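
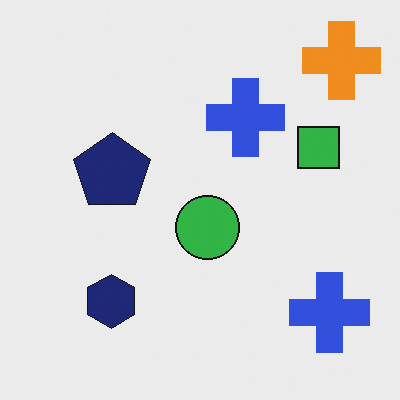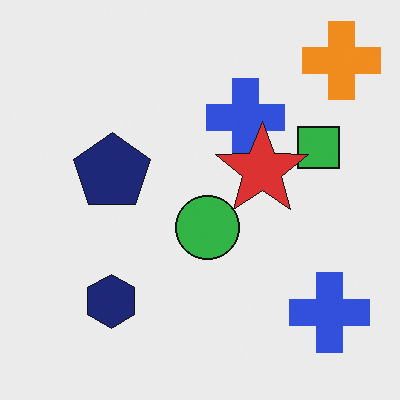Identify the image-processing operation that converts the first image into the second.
The image was overlaid with an additional red star.

A red star appears in the second image that is absent from the first.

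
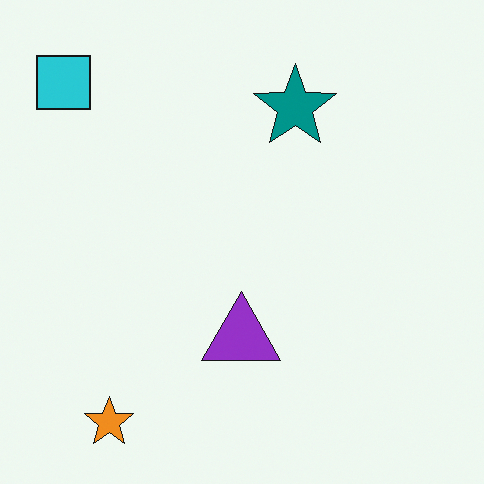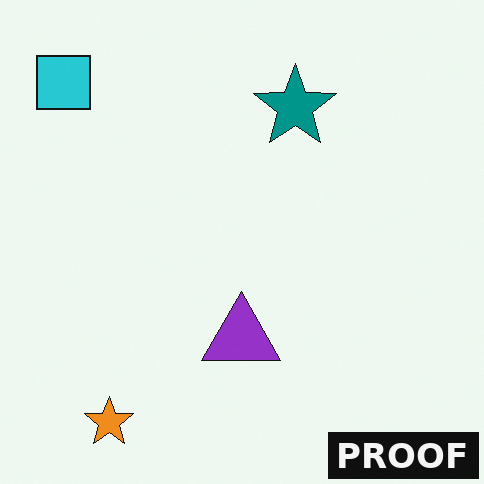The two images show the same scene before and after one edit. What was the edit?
Watermarked with the text "PROOF" in the lower-right corner.

A dark label reading "PROOF" appears in the lower-right corner.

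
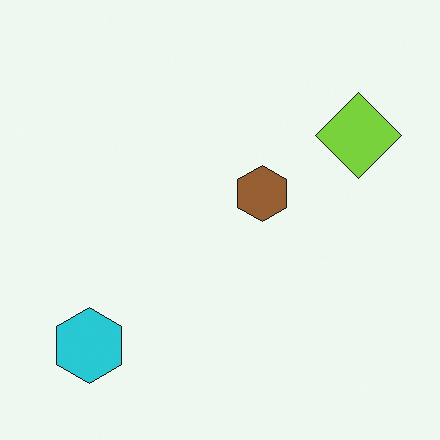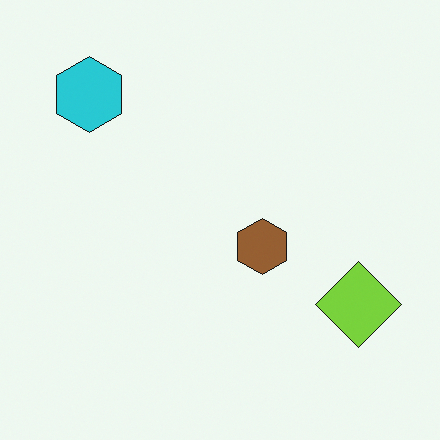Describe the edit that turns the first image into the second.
The image was flipped vertically (top ↔ bottom).

The cyan hexagon is in the bottom-left of the first image and the top-left of the second — shapes on opposite sides of the horizontal midline have swapped in a mirror flip.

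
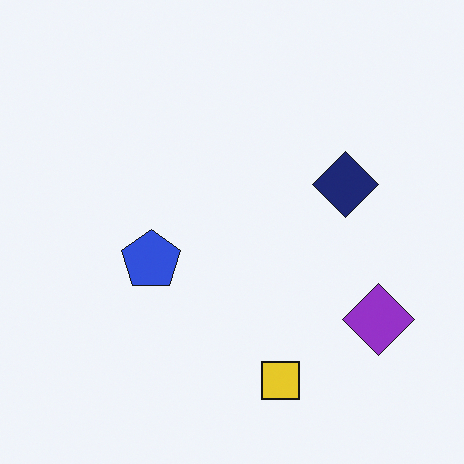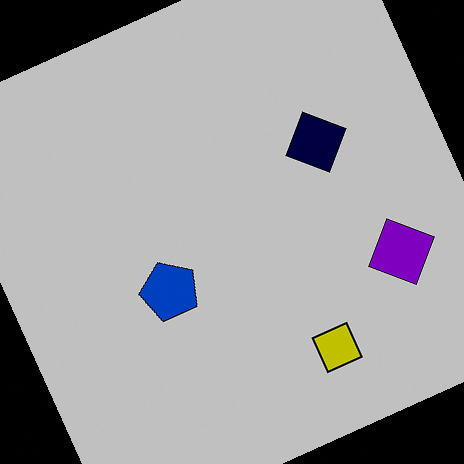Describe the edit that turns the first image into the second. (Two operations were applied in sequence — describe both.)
It was aggressively posterized, then rotated counter-clockwise by a clearly visible amount.

Each flat color has snapped to a coarser quantized level — most visibly, the near-white background has dropped to a flat grey. Every shape is tilted by the same angle and the image corners show triangular fill wedges — a whole-image rotation by a non-right angle.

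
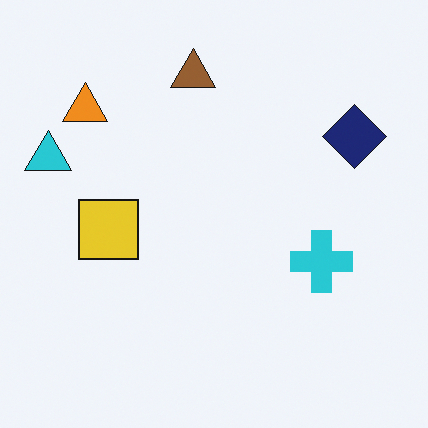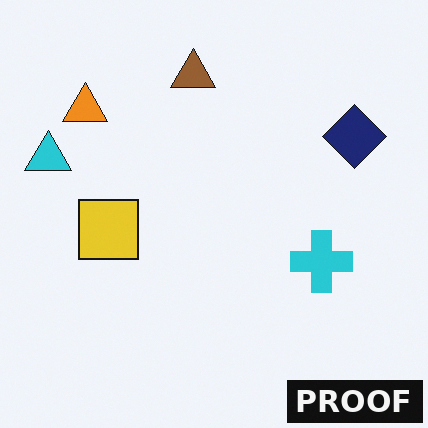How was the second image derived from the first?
This is the original image watermarked with the text "PROOF" in the lower-right corner.

A dark label reading "PROOF" appears in the lower-right corner.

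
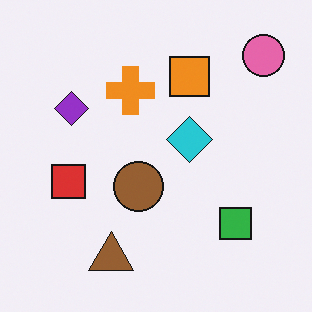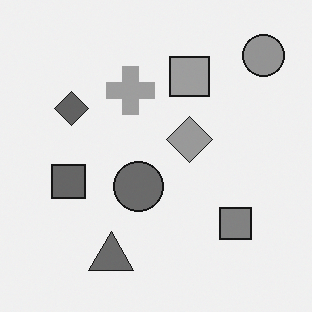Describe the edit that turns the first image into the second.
The image was converted to grayscale.

All color is removed — every shape is now a shade of grey.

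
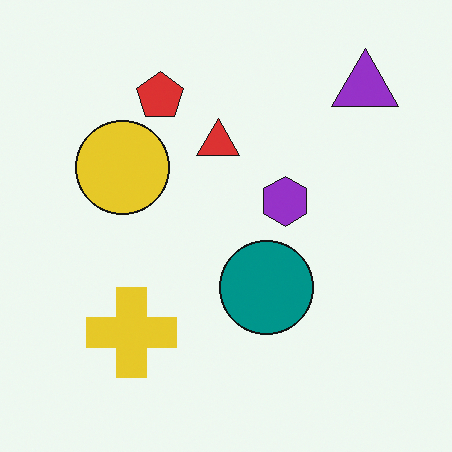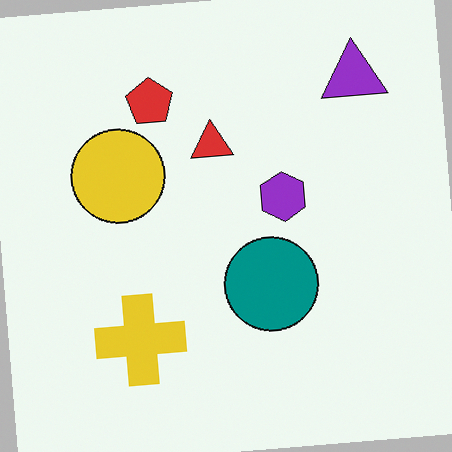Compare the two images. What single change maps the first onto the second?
It was rotated counter-clockwise by a small amount.

Every shape is tilted by the same angle and the image corners show triangular fill wedges — a whole-image rotation by a non-right angle.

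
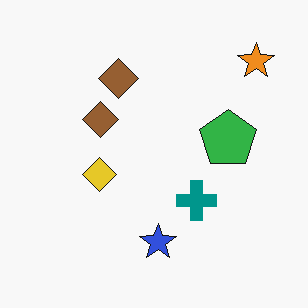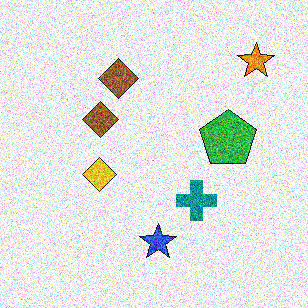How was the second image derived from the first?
It was degraded with heavy additive noise.

Random speckle covers the whole image, including the flat background.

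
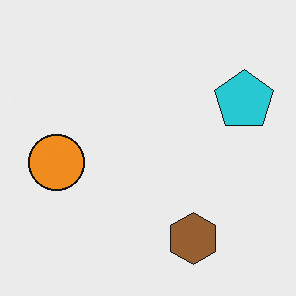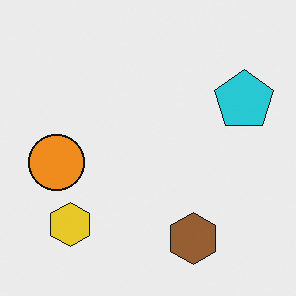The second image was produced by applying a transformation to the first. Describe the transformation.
It was overlaid with an additional yellow hexagon.

A yellow hexagon appears in the second image that is absent from the first.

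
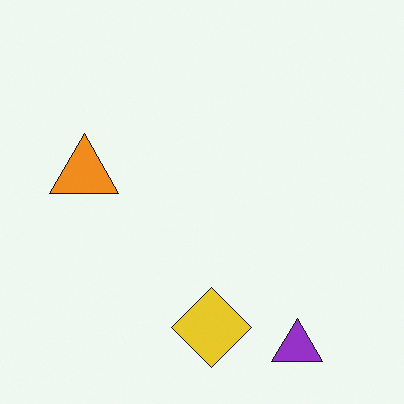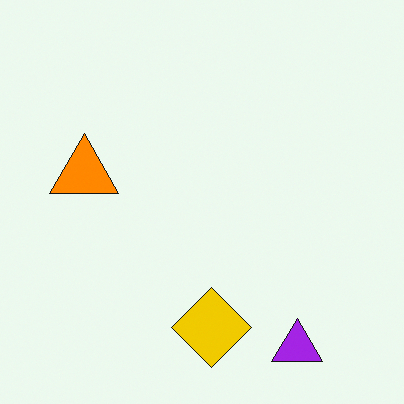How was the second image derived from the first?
The second image is the first slightly oversaturated.

All colors are more vivid — a global saturation change.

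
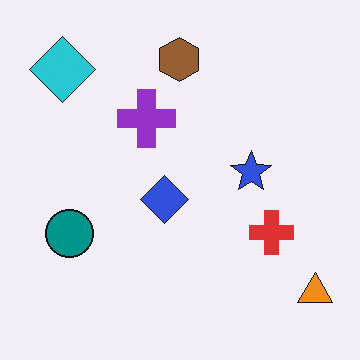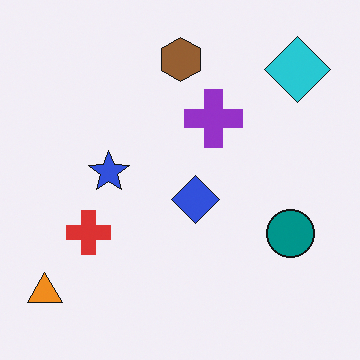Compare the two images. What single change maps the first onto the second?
The image was flipped horizontally (left ↔ right).

The orange triangle is in the bottom-right of the first image and the bottom-left of the second — shapes on opposite sides of the vertical midline have swapped in a mirror flip.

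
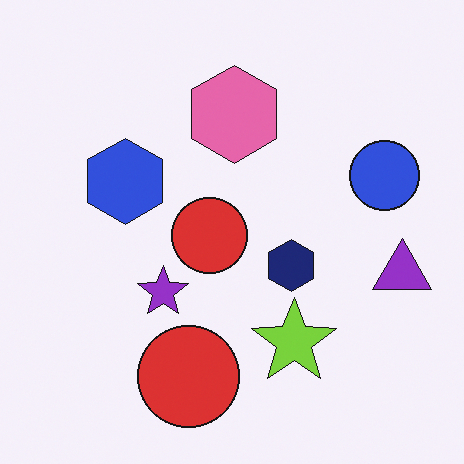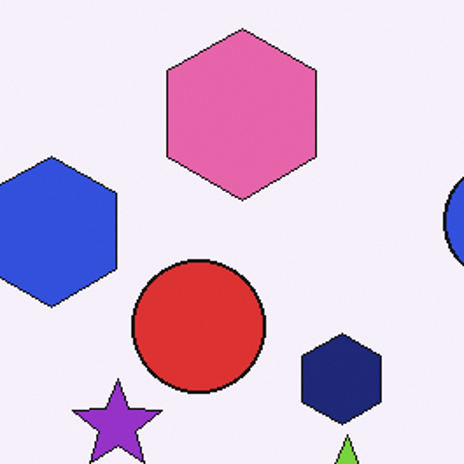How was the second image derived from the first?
It was cropped tightly and scaled back up.

The visible shapes are larger and the field of view is narrower; shapes near the original edges may be partly or wholly outside the frame — a crop-and-rescale.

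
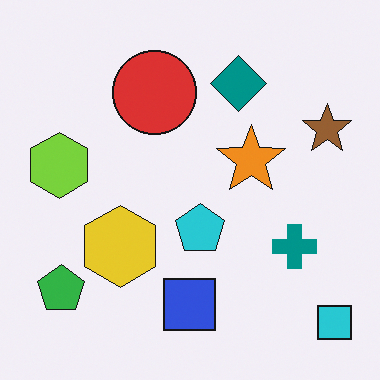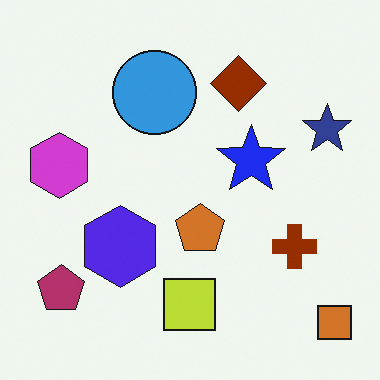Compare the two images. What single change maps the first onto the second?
The transformation is: hue-shifted by a large amount.

Every shape's color has rotated by the same amount around the hue wheel — a uniform hue shift.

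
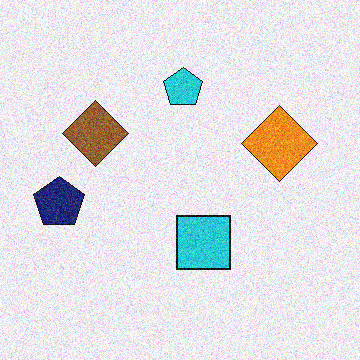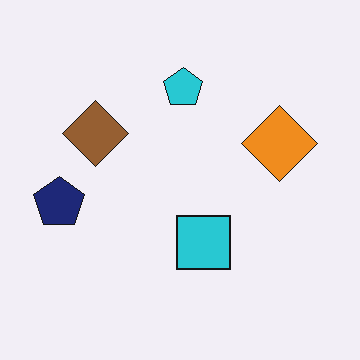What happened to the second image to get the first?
Degraded with moderate additive noise.

Random speckle covers the whole image, including the flat background.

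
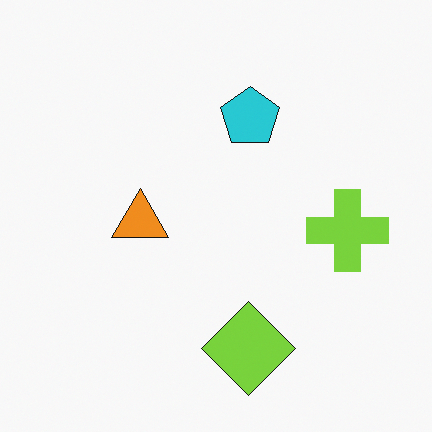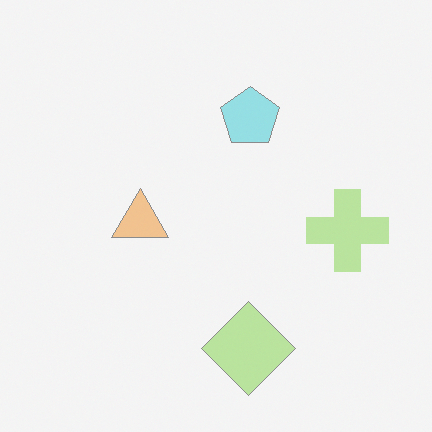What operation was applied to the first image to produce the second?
The second image is the first given much lower contrast.

Tones are pushed toward mid-grey across the whole image — a global contrast change.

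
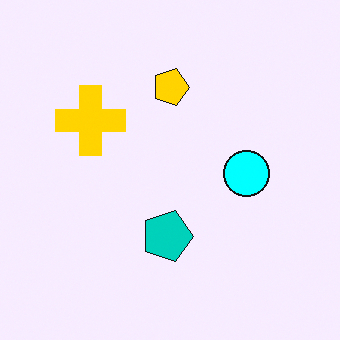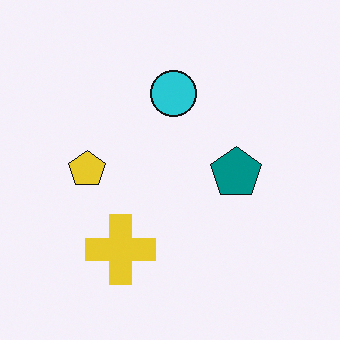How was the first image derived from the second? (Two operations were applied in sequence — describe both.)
The image was heavily oversaturated, then rotated 90° clockwise.

All colors are more vivid — a global saturation change. The yellow cross sits in the bottom of the second image and the left of the first — consistent with a whole-image 90° clockwise rotation.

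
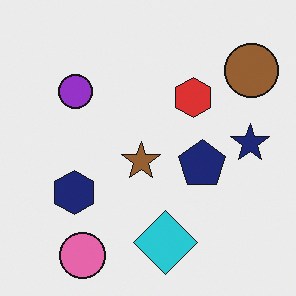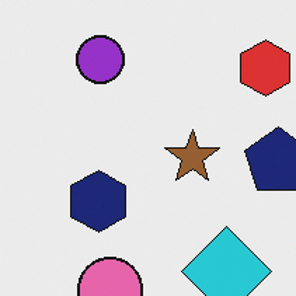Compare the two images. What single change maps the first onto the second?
The second image is the first cropped to a modestly smaller region and rescaled.

The visible shapes are larger and the field of view is narrower; shapes near the original edges may be partly or wholly outside the frame — a crop-and-rescale.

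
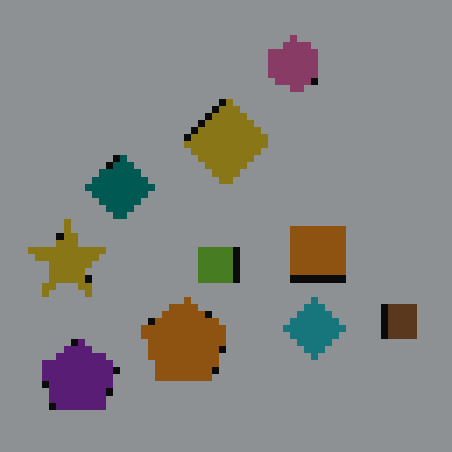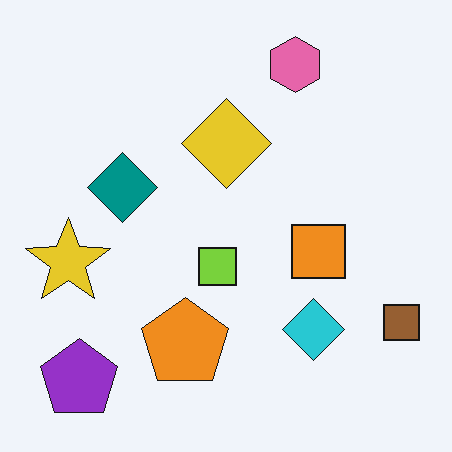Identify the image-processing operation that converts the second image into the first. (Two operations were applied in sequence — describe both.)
It was substantially darkened, then moderately pixelated.

Every pixel — background and shapes alike — is uniformly darkened. Shapes are reduced to large square blocks; fine edges and outlines are lost — a downscale-then-upscale (mosaic) effect.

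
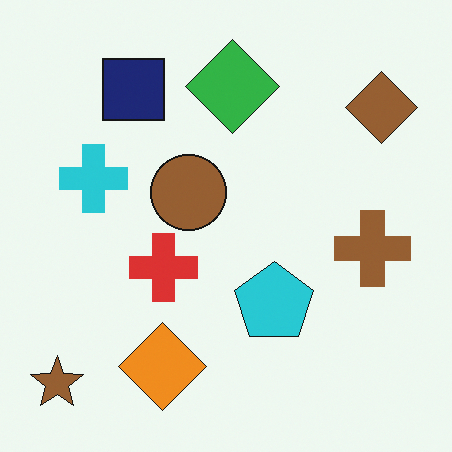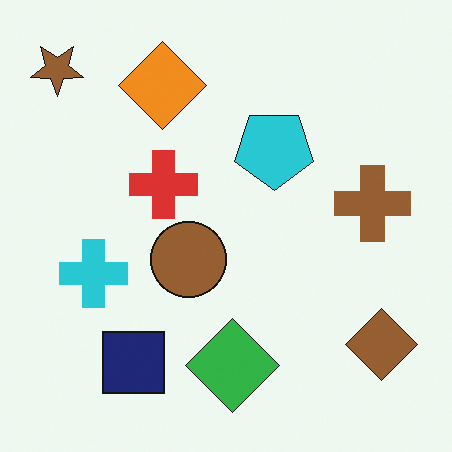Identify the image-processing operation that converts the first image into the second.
The transformation is: flipped vertically (top ↔ bottom).

The brown star is in the bottom-left of the first image and the top-left of the second — shapes on opposite sides of the horizontal midline have swapped in a mirror flip.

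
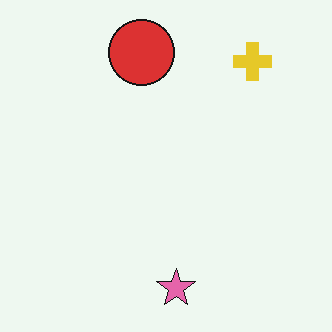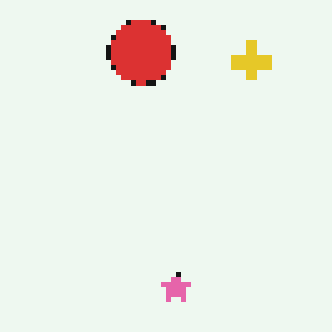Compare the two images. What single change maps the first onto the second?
The image was mildly pixelated.

Shapes are reduced to large square blocks; fine edges and outlines are lost — a downscale-then-upscale (mosaic) effect.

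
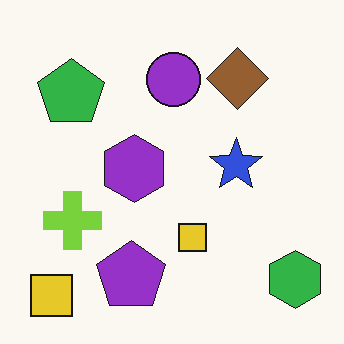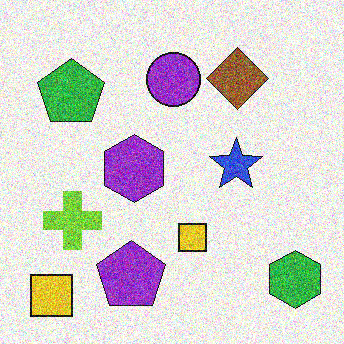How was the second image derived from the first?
This is the original image degraded with strong gaussian noise.

Random speckle covers the whole image, including the flat background.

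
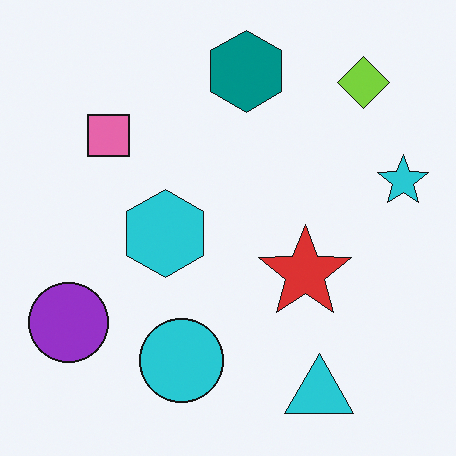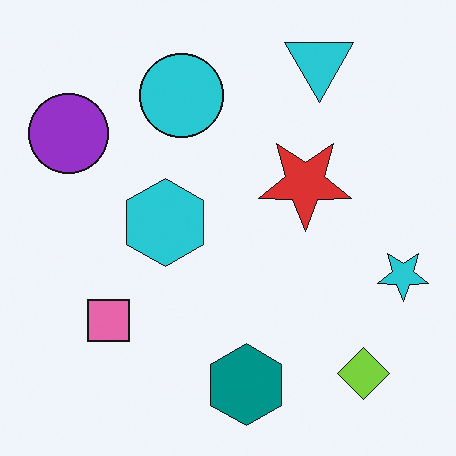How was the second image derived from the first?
Flipped vertically (top ↔ bottom).

The cyan triangle is in the bottom-right of the first image and the top-right of the second — shapes on opposite sides of the horizontal midline have swapped in a mirror flip.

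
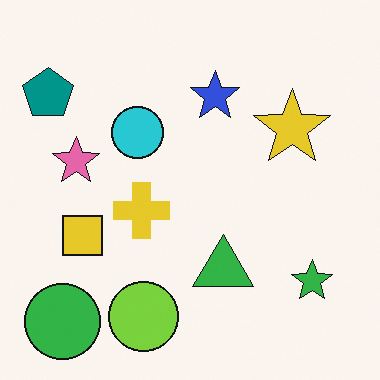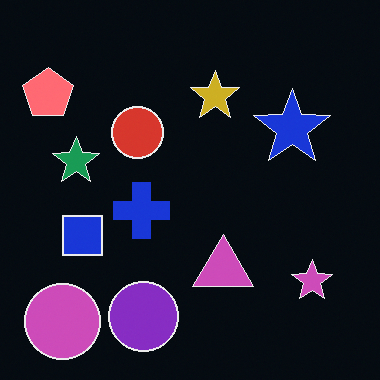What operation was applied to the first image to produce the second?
This is the original image color-inverted (negative).

The light background has become dark and every shape's color is its complement — a photographic negative.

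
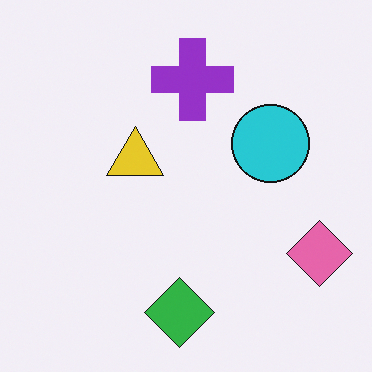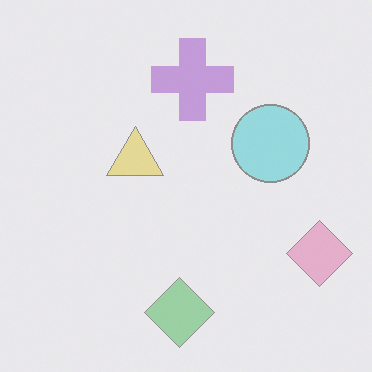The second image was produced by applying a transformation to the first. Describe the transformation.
The image was washed out (contrast reduced).

Tones are pushed toward mid-grey across the whole image — a global contrast change.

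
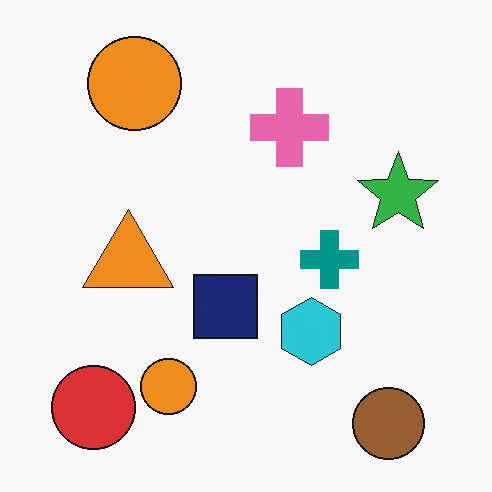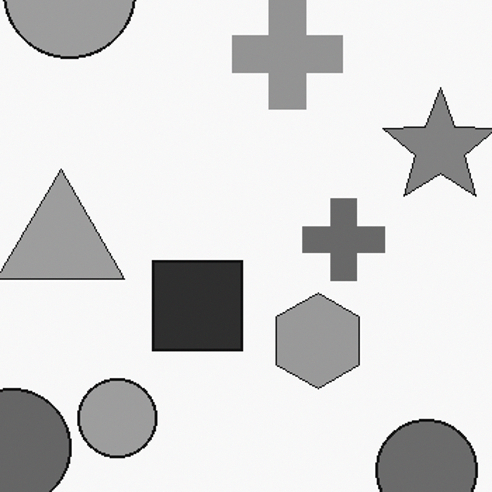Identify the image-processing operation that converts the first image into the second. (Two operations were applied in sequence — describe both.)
This is the original image cropped to a modestly smaller region and rescaled, then converted to grayscale.

The visible shapes are larger and the field of view is narrower; shapes near the original edges may be partly or wholly outside the frame — a crop-and-rescale. All color is removed — every shape is now a shade of grey.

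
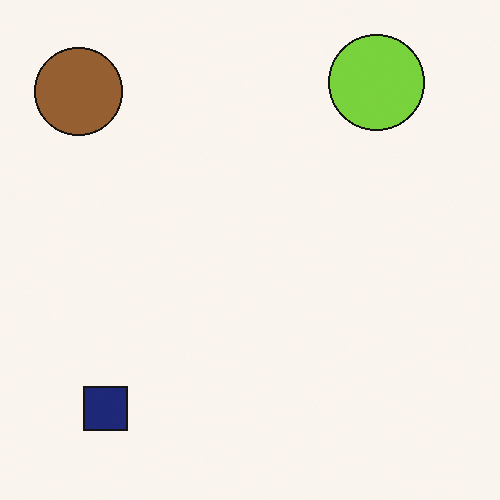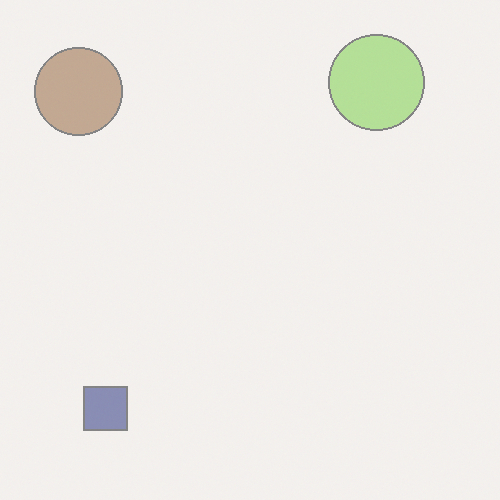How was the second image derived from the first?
Given much lower contrast.

Tones are pushed toward mid-grey across the whole image — a global contrast change.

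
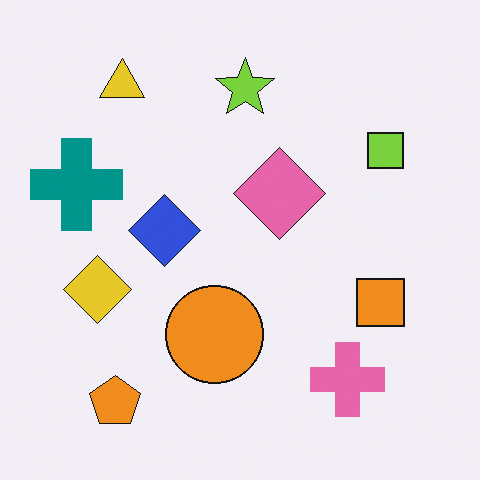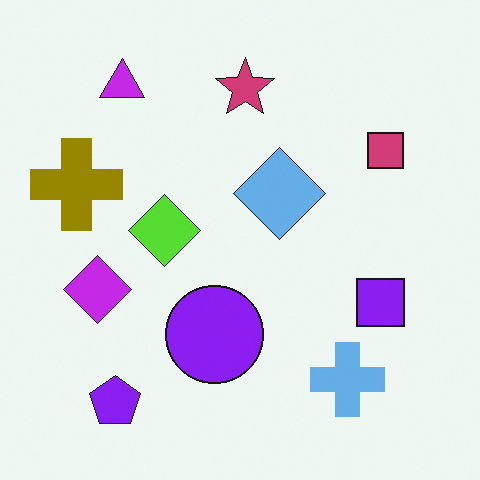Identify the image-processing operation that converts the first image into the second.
It was hue-shifted by a large amount.

Every shape's color has rotated by the same amount around the hue wheel — a uniform hue shift.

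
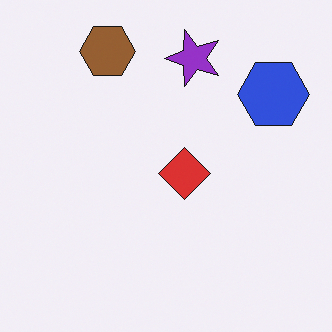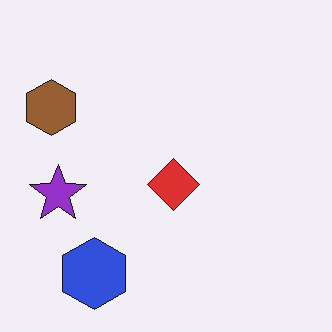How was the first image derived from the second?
The first image is the second transposed (reflected across the top-left ↔ bottom-right diagonal).

Shapes have swapped their row and column positions — what was in the top-right is now in the bottom-left — a diagonal reflection.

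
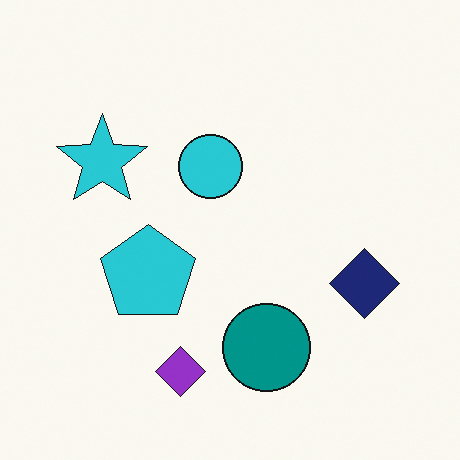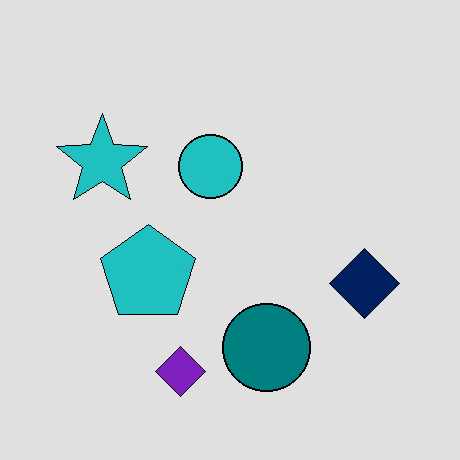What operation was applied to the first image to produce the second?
This is the original image moderately posterized.

Each flat color has snapped to a coarser quantized level — most visibly, the near-white background has dropped to a flat grey.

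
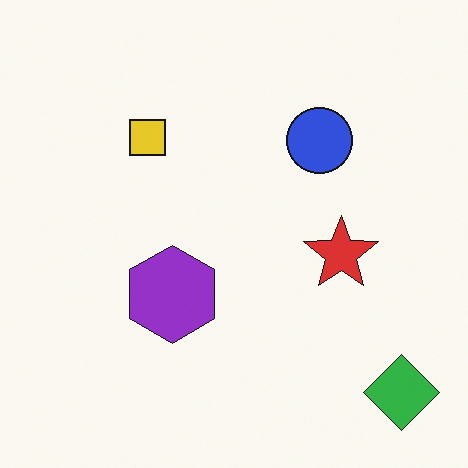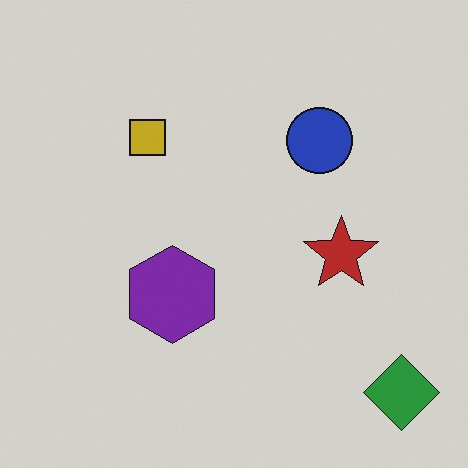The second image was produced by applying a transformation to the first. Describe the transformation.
The transformation is: slightly darkened.

Every pixel — background and shapes alike — is uniformly darkened.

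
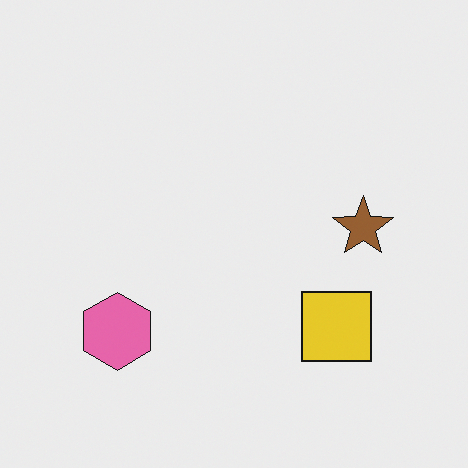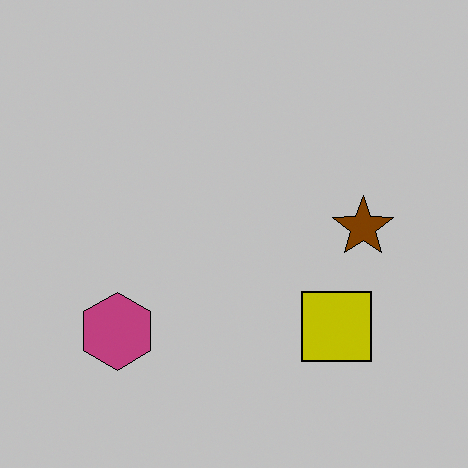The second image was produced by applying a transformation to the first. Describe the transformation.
It was heavily posterized to just a handful of flat colors.

Each flat color has snapped to a coarser quantized level — most visibly, the near-white background has dropped to a flat grey.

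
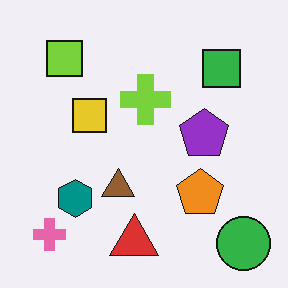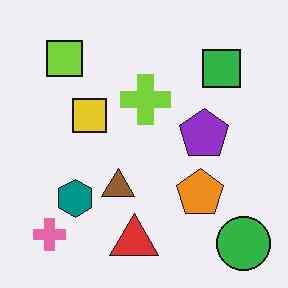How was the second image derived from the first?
The transformation is: JPEG-compressed with visible artifacts.

Blocky 8×8 compression artifacts appear around shape edges and the flat background shows ringing — characteristic JPEG degradation.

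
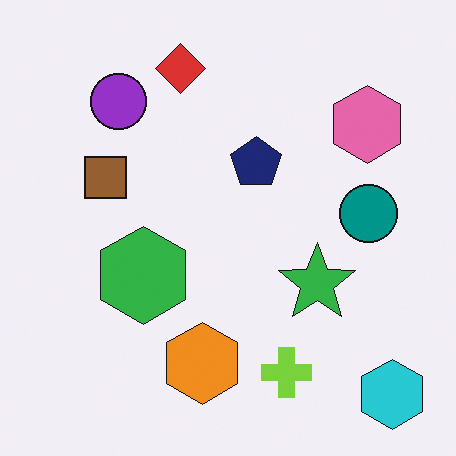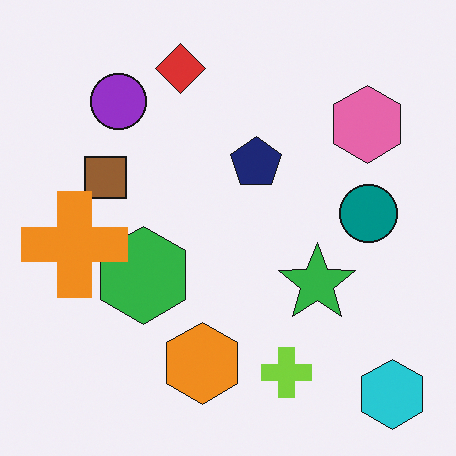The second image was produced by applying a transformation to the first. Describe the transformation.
It was overlaid with an additional orange cross.

An orange cross appears in the second image that is absent from the first.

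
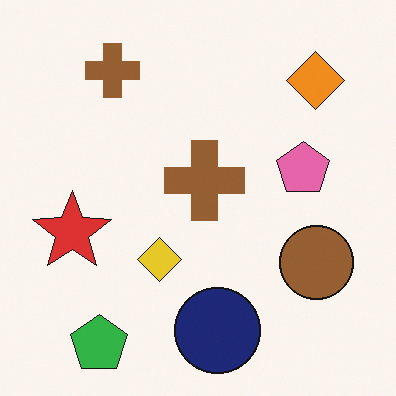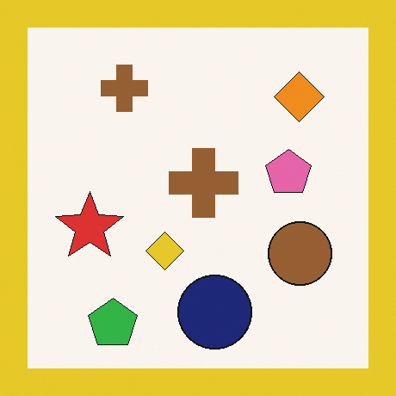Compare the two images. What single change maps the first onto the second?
Framed with a yellow border.

A solid yellow frame runs around the edge of the second image, with the content slightly shrunk inside it.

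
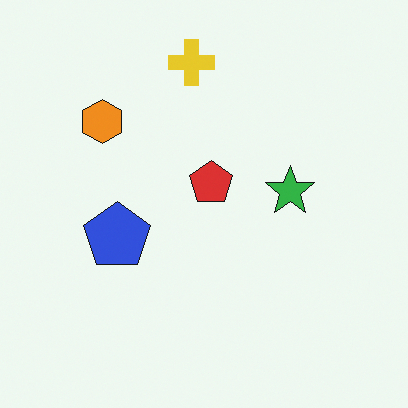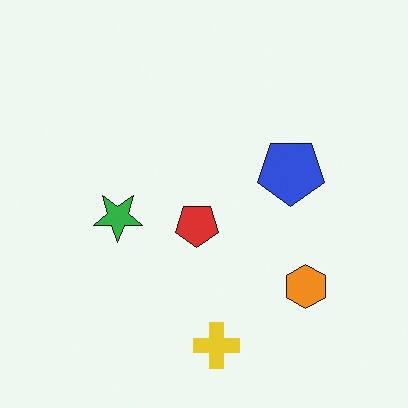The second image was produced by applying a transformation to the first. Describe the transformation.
It was rotated 180°.

The yellow cross sits in the top of the first image and the bottom of the second — consistent with a whole-image 180° rotation.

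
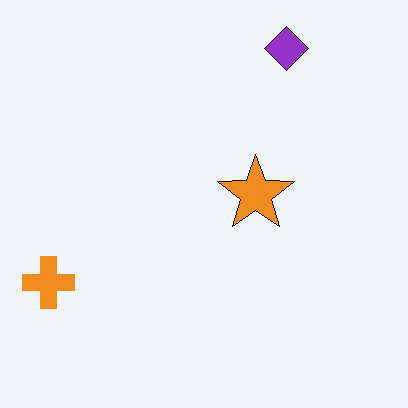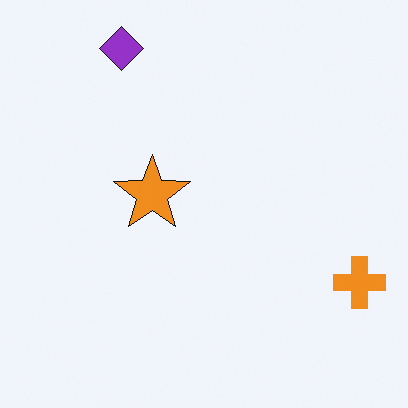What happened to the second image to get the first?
It was flipped horizontally (left ↔ right).

The orange cross is in the bottom-right of the second image and the bottom-left of the first — shapes on opposite sides of the vertical midline have swapped in a mirror flip.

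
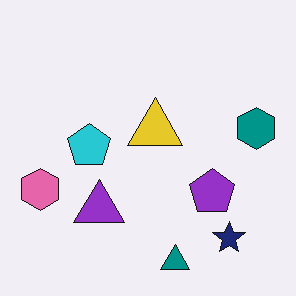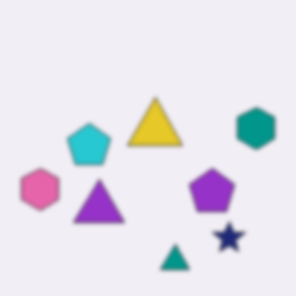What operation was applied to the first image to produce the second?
This is the original image slightly softened.

Shape edges and outlines are uniformly softened across the whole image.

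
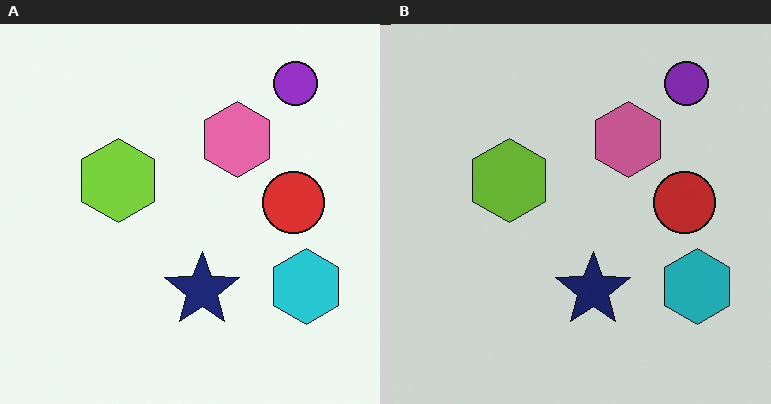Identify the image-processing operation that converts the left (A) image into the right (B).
The image was slightly darkened.

Every pixel — background and shapes alike — is uniformly darkened.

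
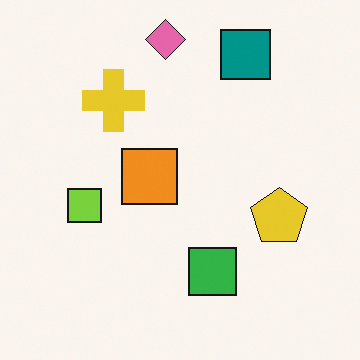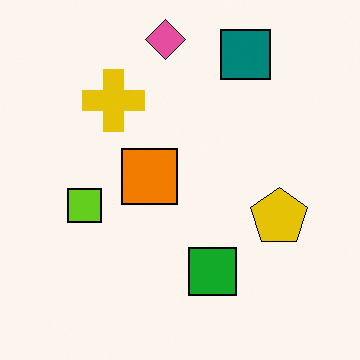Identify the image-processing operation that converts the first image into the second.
The transformation is: given slightly increased contrast.

Tones are pushed away from mid-grey across the whole image — a global contrast change.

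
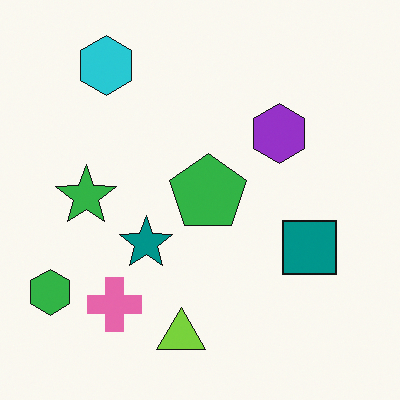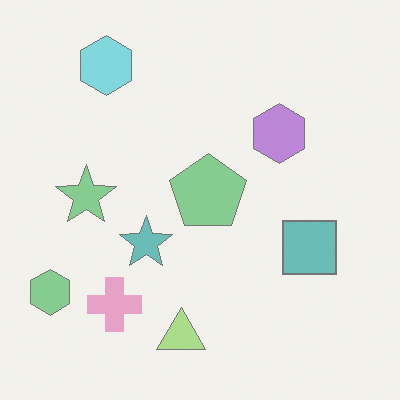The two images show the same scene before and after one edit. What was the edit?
Washed out (contrast reduced).

Tones are pushed toward mid-grey across the whole image — a global contrast change.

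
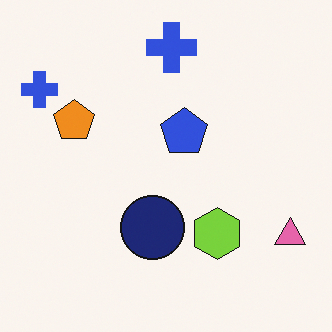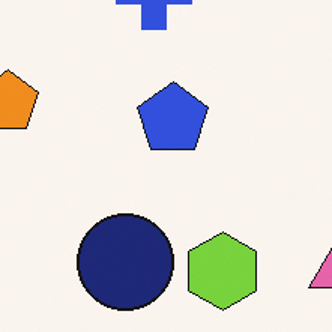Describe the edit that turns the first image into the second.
The transformation is: cropped slightly and scaled back up.

The visible shapes are larger and the field of view is narrower; shapes near the original edges may be partly or wholly outside the frame — a crop-and-rescale.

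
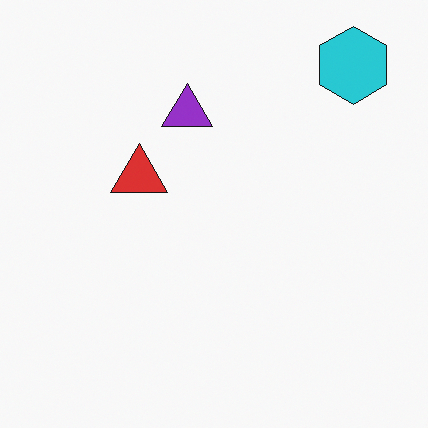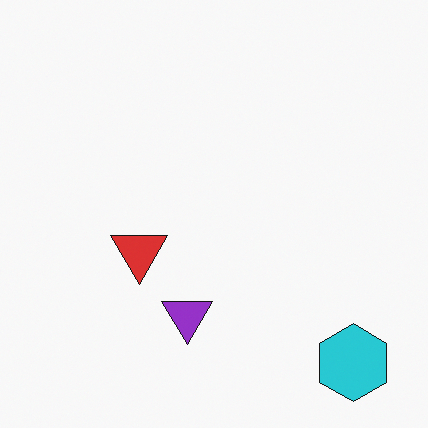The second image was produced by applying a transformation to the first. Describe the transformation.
The transformation is: flipped vertically (top ↔ bottom).

The cyan hexagon is in the top-right of the first image and the bottom-right of the second — shapes on opposite sides of the horizontal midline have swapped in a mirror flip.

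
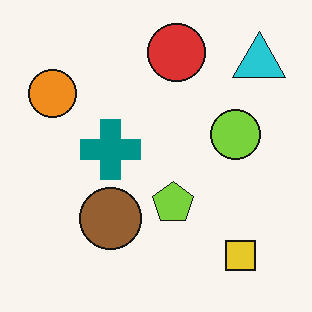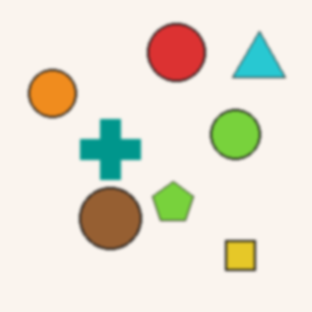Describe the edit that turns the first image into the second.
The second image is the first slightly softened.

Shape edges and outlines are uniformly softened across the whole image.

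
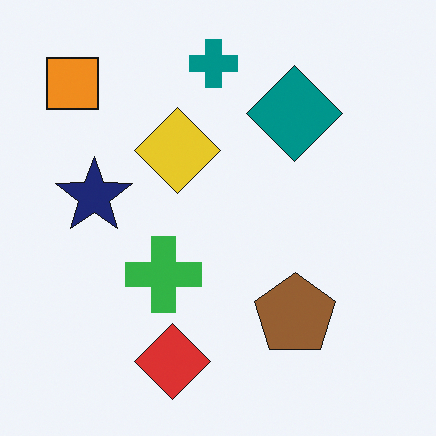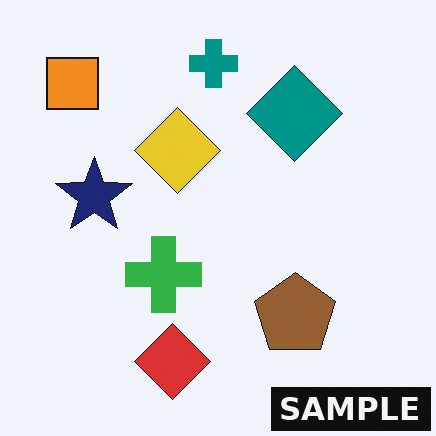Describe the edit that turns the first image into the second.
Watermarked with the text "SAMPLE" in the lower-right corner.

A dark label reading "SAMPLE" appears in the lower-right corner.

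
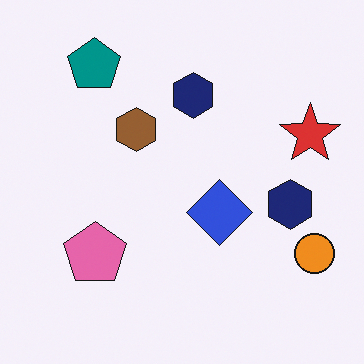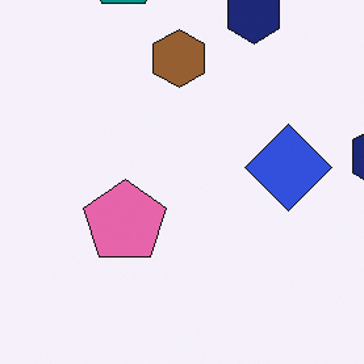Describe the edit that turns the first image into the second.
The second image is the first cropped slightly and scaled back up.

The visible shapes are larger and the field of view is narrower; shapes near the original edges may be partly or wholly outside the frame — a crop-and-rescale.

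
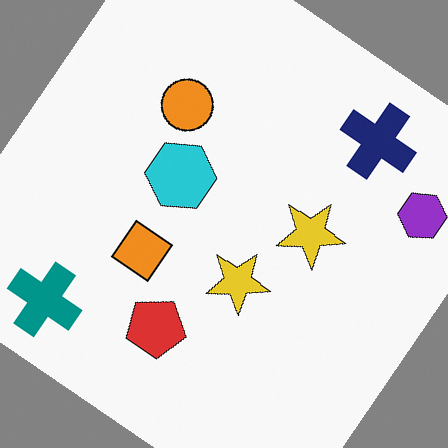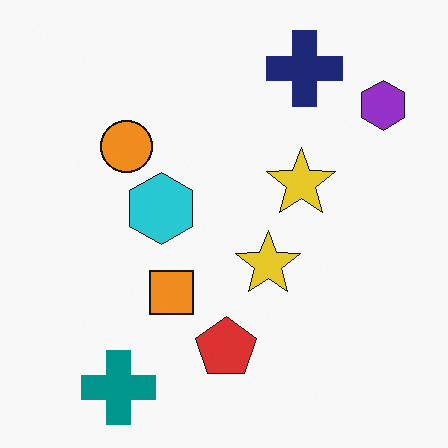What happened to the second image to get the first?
It was rotated clockwise by a large amount — several tens of degrees.

Every shape is tilted by the same angle and the image corners show triangular fill wedges — a whole-image rotation by a non-right angle.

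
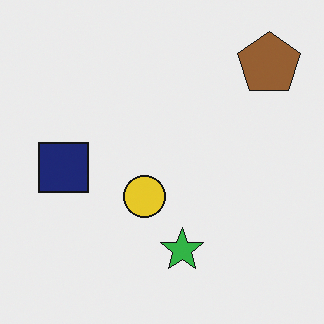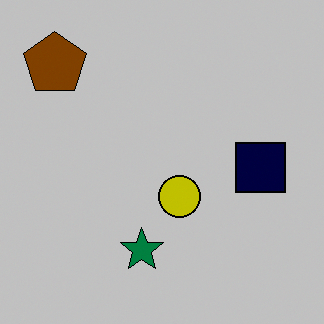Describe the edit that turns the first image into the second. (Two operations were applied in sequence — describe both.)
This is the original image aggressively posterized, then flipped horizontally (left ↔ right).

Each flat color has snapped to a coarser quantized level — most visibly, the near-white background has dropped to a flat grey. The brown pentagon is in the top-right of the first image and the top-left of the second — shapes on opposite sides of the vertical midline have swapped in a mirror flip.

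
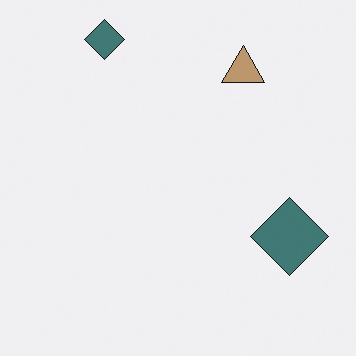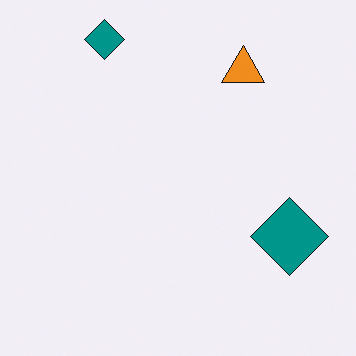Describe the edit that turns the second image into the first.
Heavily desaturated.

All colors are more muted and greyish — a global saturation change.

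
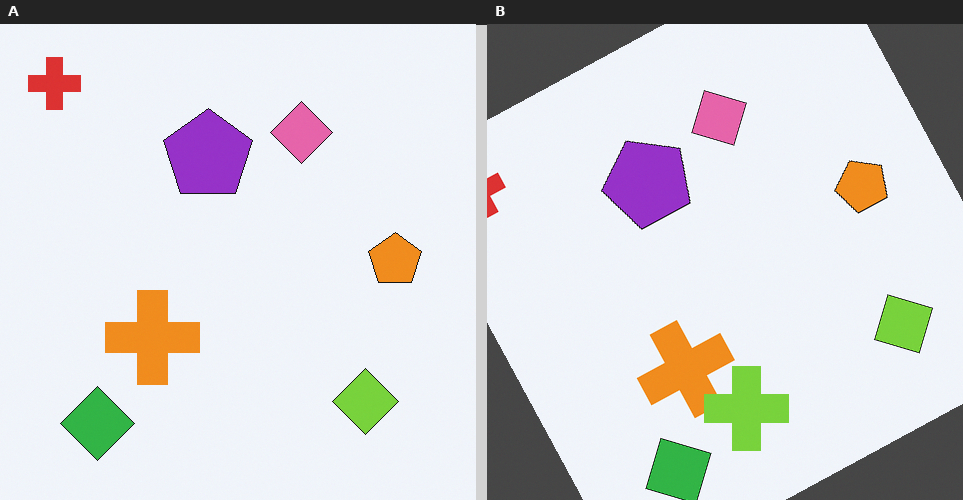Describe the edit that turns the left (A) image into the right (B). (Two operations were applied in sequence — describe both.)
This is the original image rotated counter-clockwise by a moderate amount, then overlaid with an additional lime cross.

Every shape is tilted by the same angle and the image corners show triangular fill wedges — a whole-image rotation by a non-right angle. A lime cross appears in the right (B) image that is absent from the left (A).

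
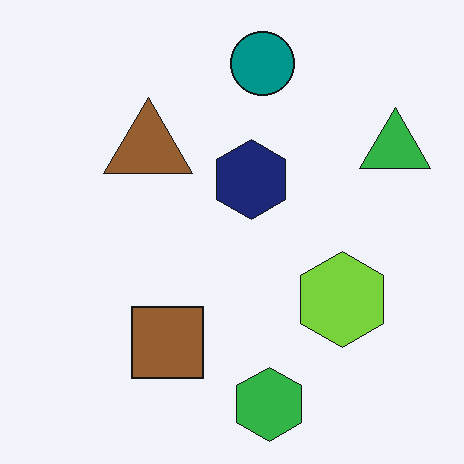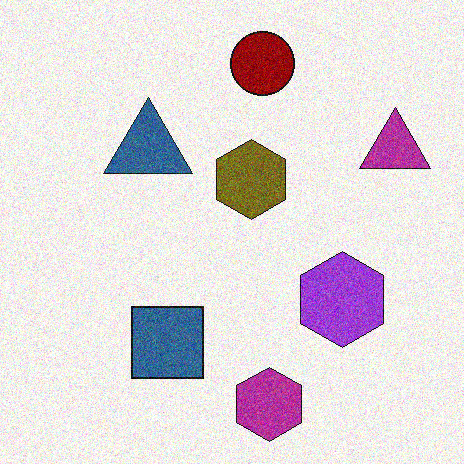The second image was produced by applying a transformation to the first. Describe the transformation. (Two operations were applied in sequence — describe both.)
It was hue-shifted through roughly half the color wheel, then degraded with moderate additive noise.

Every shape's color has rotated by the same amount around the hue wheel — a uniform hue shift. Random speckle covers the whole image, including the flat background.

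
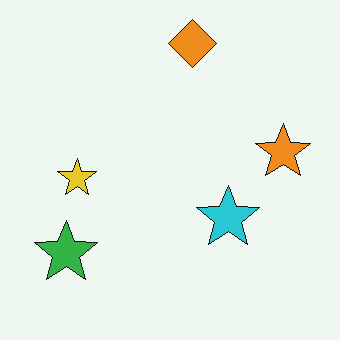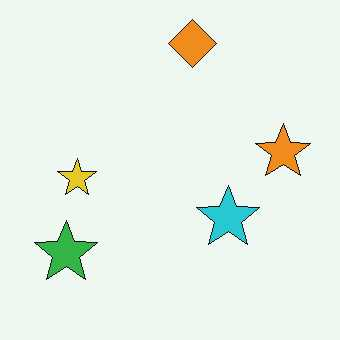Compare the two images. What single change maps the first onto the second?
The second image is the first JPEG-compressed with visible artifacts.

Blocky 8×8 compression artifacts appear around shape edges and the flat background shows ringing — characteristic JPEG degradation.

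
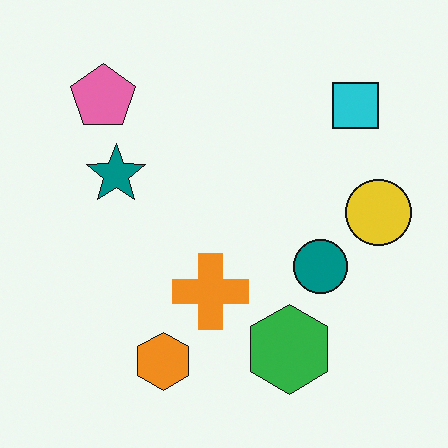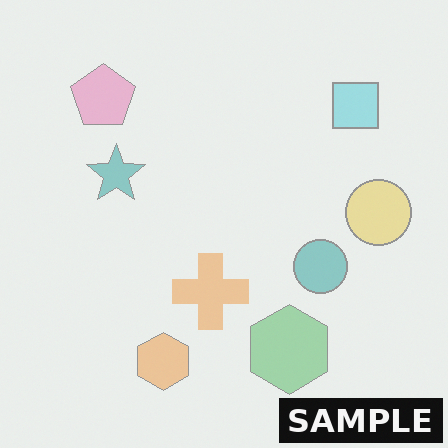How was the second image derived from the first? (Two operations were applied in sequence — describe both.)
It was washed out (contrast reduced), then watermarked with the text "SAMPLE" in the lower-right corner.

Tones are pushed toward mid-grey across the whole image — a global contrast change. A dark label reading "SAMPLE" appears in the lower-right corner.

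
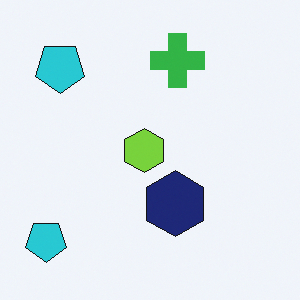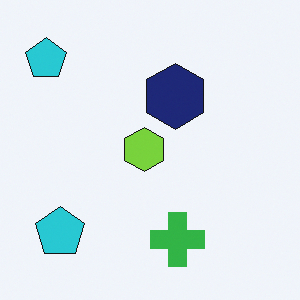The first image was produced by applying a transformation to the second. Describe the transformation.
The image was flipped vertically (top ↔ bottom).

The green cross is in the bottom of the second image and the top of the first — shapes on opposite sides of the horizontal midline have swapped in a mirror flip.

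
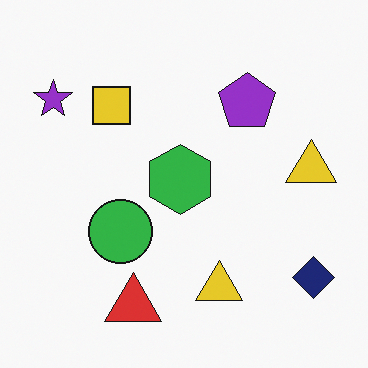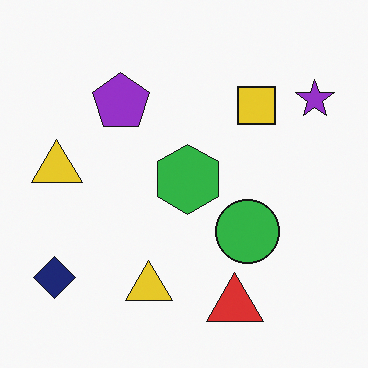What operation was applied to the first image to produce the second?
The image was flipped horizontally (left ↔ right).

The purple star is in the top-left of the first image and the top-right of the second — shapes on opposite sides of the vertical midline have swapped in a mirror flip.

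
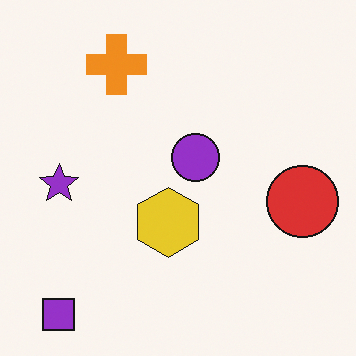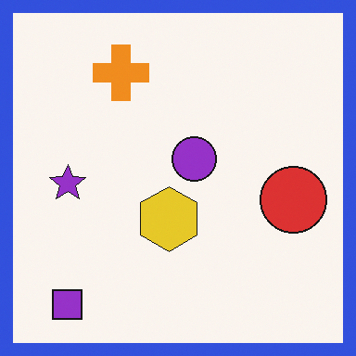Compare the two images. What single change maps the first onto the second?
Framed with a blue border.

A solid blue frame runs around the edge of the second image, with the content slightly shrunk inside it.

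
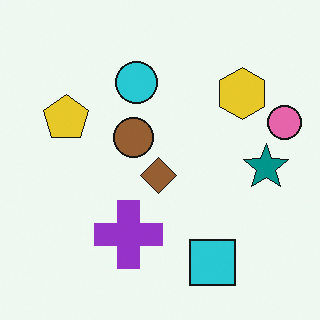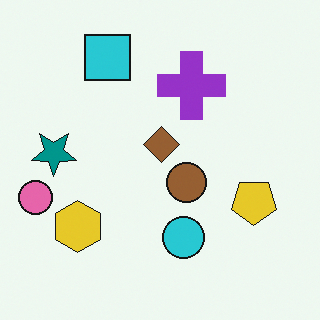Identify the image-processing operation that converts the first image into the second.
It was rotated 180°.

The pink circle sits in the right of the first image and the left of the second — consistent with a whole-image 180° rotation.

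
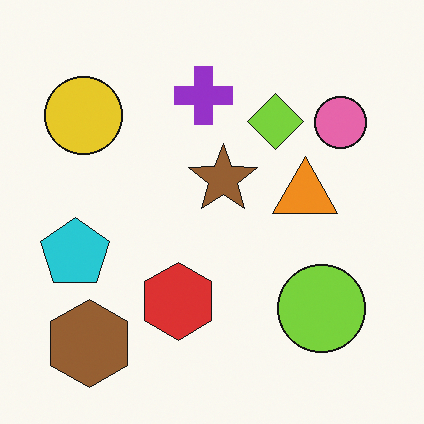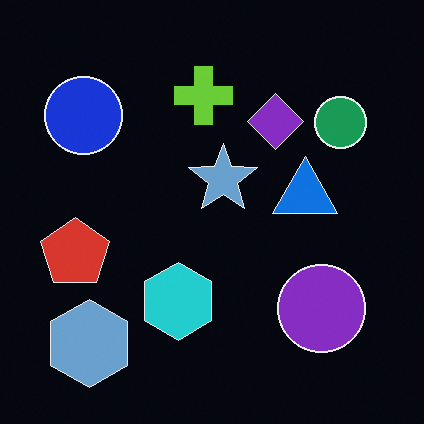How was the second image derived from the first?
This is the original image color-inverted (negative).

The light background has become dark and every shape's color is its complement — a photographic negative.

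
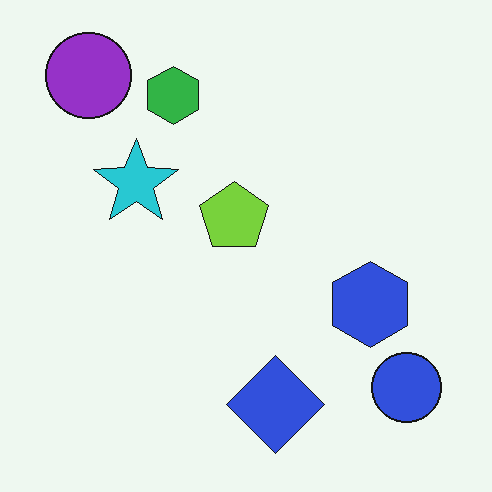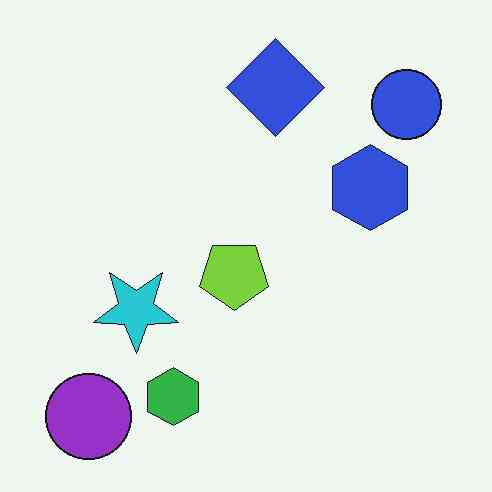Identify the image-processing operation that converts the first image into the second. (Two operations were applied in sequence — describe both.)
The transformation is: flipped vertically (top ↔ bottom), then given moderate JPEG compression.

The purple circle is in the top-left of the first image and the bottom-left of the second — shapes on opposite sides of the horizontal midline have swapped in a mirror flip. Blocky 8×8 compression artifacts appear around shape edges and the flat background shows ringing — characteristic JPEG degradation.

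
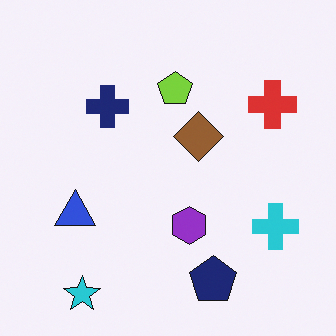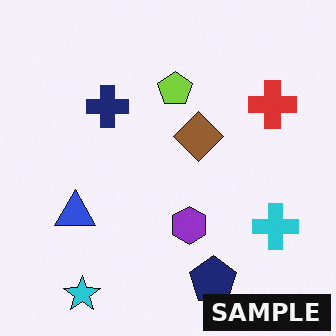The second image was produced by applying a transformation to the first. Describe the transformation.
The transformation is: watermarked with the text "SAMPLE" in the lower-right corner.

A dark label reading "SAMPLE" appears in the lower-right corner.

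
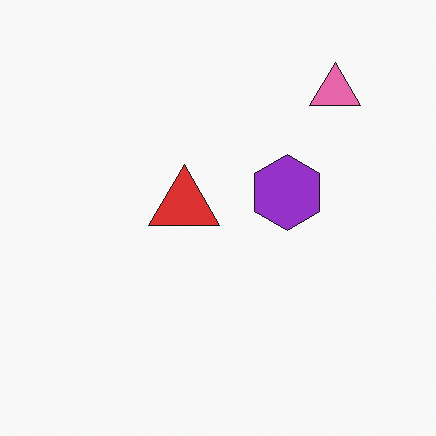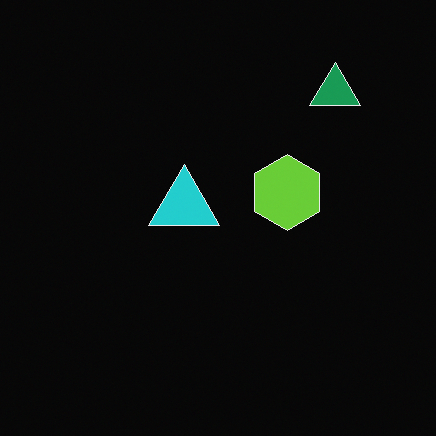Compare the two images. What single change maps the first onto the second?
This is the original image color-inverted (negative).

The light background has become dark and every shape's color is its complement — a photographic negative.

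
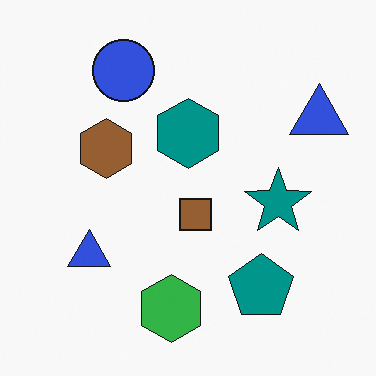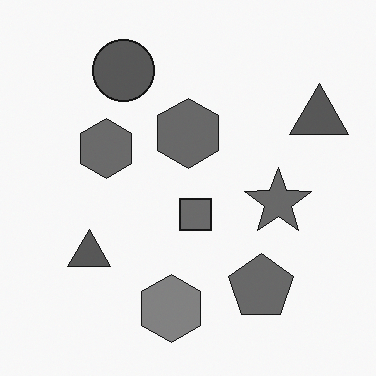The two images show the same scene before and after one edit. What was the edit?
The image was converted to grayscale.

All color is removed — every shape is now a shade of grey.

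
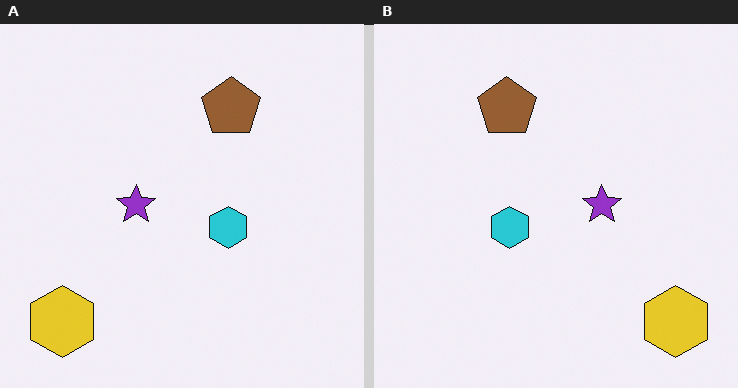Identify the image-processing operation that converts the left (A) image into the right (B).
This is the original image flipped horizontally (left ↔ right).

The yellow hexagon is in the bottom-left of the left (A) image and the bottom-right of the right (B) — shapes on opposite sides of the vertical midline have swapped in a mirror flip.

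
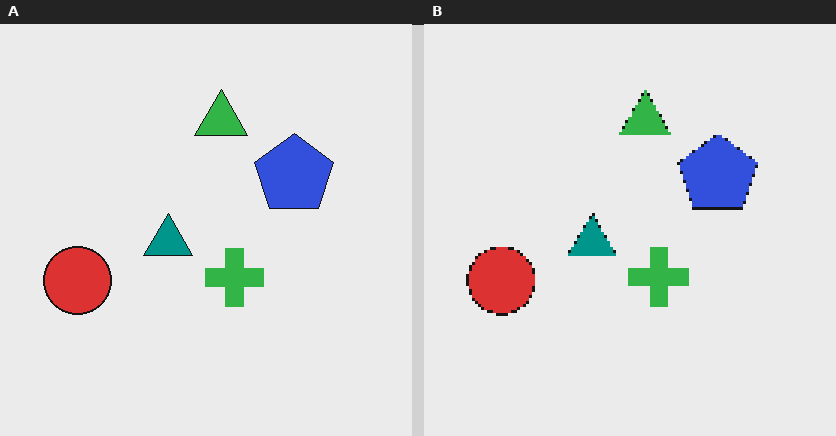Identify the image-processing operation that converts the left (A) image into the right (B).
The right (B) image is the left (A) mildly pixelated.

Shapes are reduced to large square blocks; fine edges and outlines are lost — a downscale-then-upscale (mosaic) effect.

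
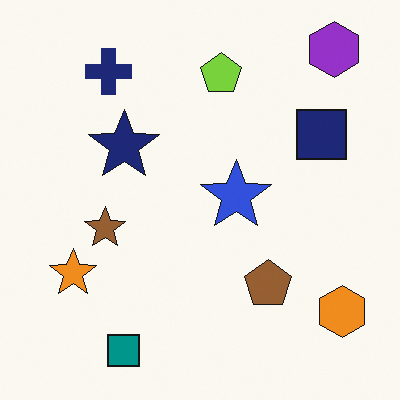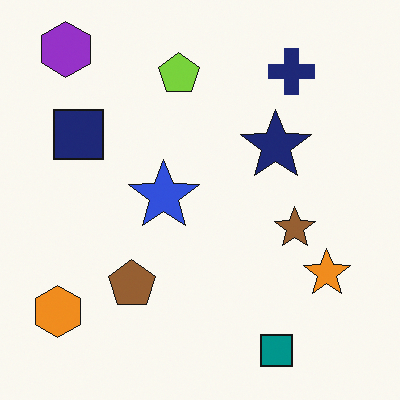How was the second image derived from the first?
Flipped horizontally (left ↔ right).

The orange hexagon is in the bottom-right of the first image and the bottom-left of the second — shapes on opposite sides of the vertical midline have swapped in a mirror flip.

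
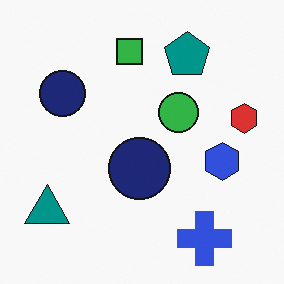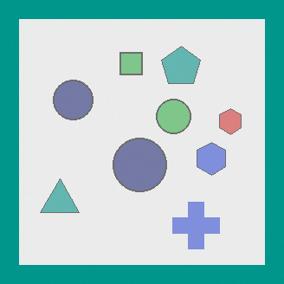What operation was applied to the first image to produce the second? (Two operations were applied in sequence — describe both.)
Washed out (contrast reduced), then framed with a teal border.

Tones are pushed toward mid-grey across the whole image — a global contrast change. A solid teal frame runs around the edge of the second image, with the content slightly shrunk inside it.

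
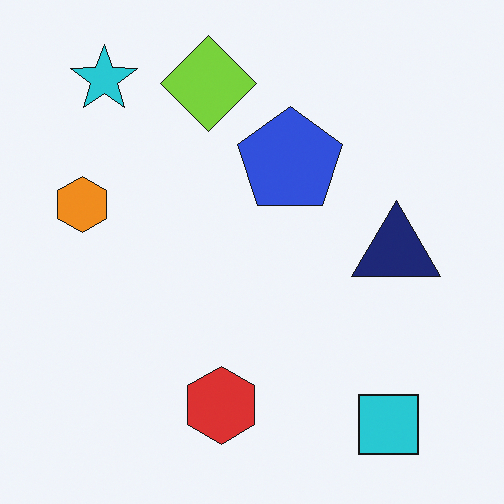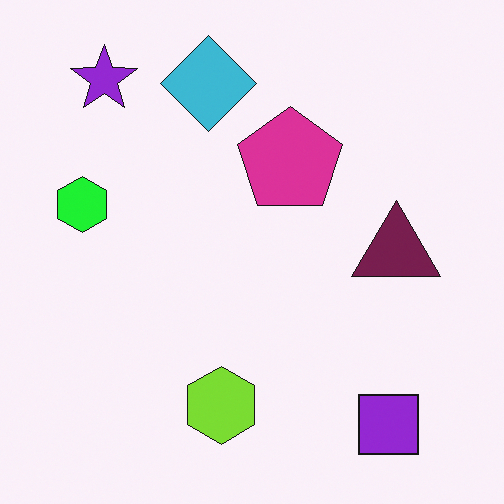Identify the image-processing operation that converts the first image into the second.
This is the original image hue-shifted by a moderate amount.

Every shape's color has rotated by the same amount around the hue wheel — a uniform hue shift.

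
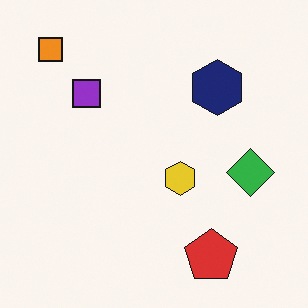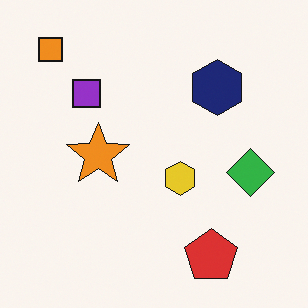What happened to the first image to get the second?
This is the original image overlaid with an additional orange star.

An orange star appears in the second image that is absent from the first.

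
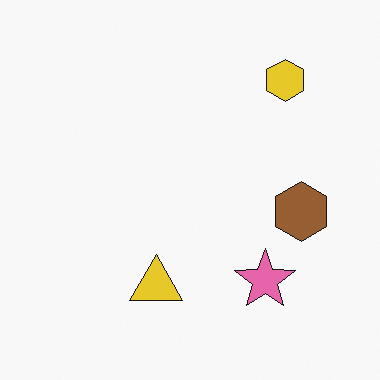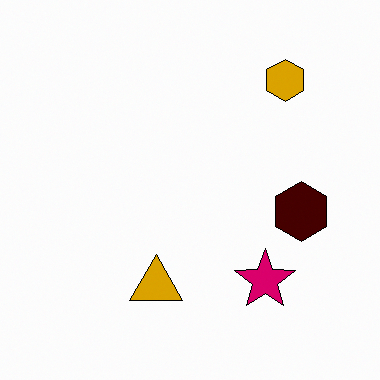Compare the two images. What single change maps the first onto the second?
The second image is the first given much higher contrast.

Tones are pushed away from mid-grey across the whole image — a global contrast change.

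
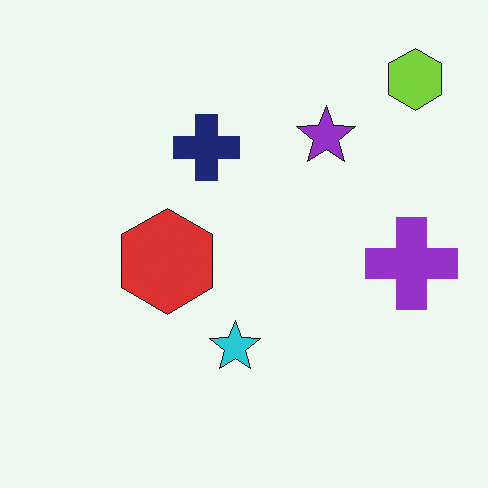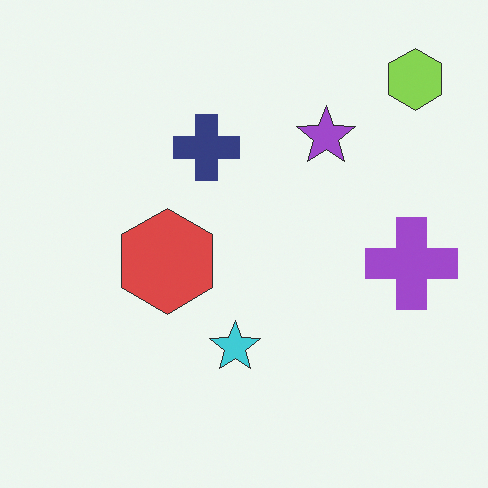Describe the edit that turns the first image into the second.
It was given slightly reduced contrast.

Tones are pushed toward mid-grey across the whole image — a global contrast change.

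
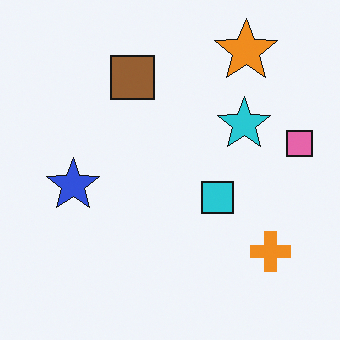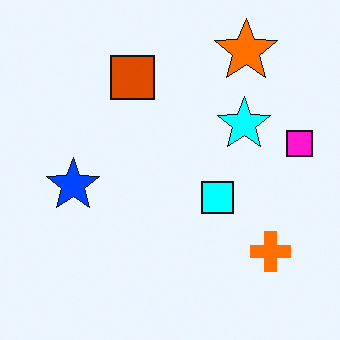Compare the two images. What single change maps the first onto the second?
It was made much more vivid (saturation change).

All colors are more vivid — a global saturation change.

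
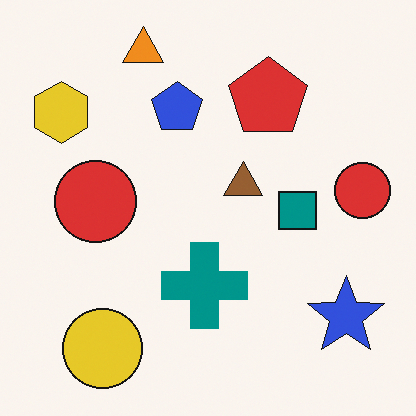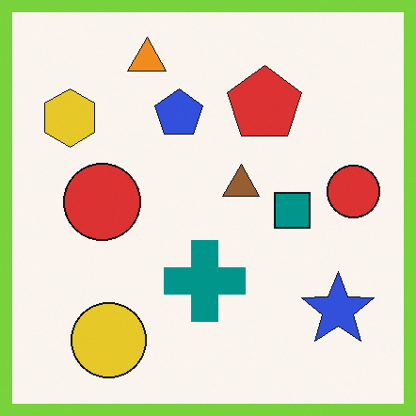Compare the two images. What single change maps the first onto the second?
The second image is the first framed with a lime border.

A solid lime frame runs around the edge of the second image, with the content slightly shrunk inside it.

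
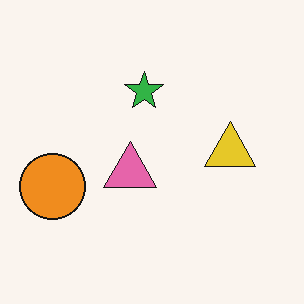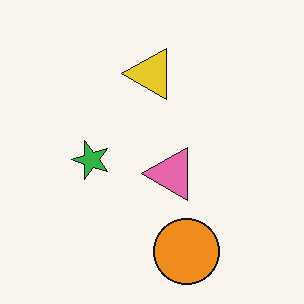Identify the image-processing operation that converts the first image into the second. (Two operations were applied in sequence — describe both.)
The second image is the first rotated 90° counter-clockwise, then JPEG-compressed with visible artifacts.

The orange circle sits in the left of the first image and the bottom of the second — consistent with a whole-image 90° counter-clockwise rotation. Blocky 8×8 compression artifacts appear around shape edges and the flat background shows ringing — characteristic JPEG degradation.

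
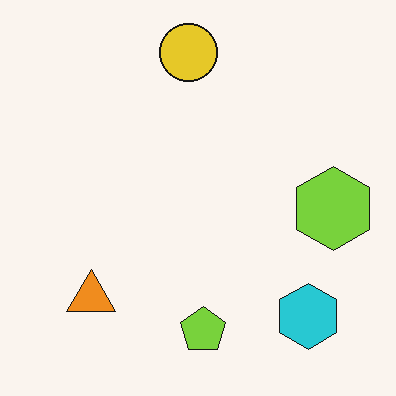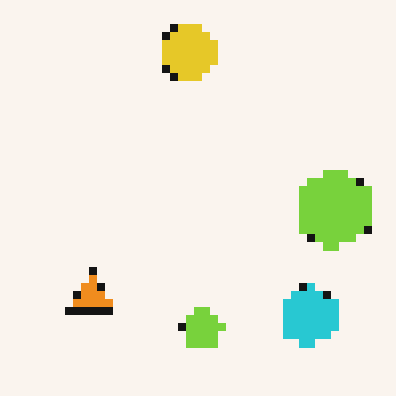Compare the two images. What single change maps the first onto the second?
Pixelated into visible square blocks.

Shapes are reduced to large square blocks; fine edges and outlines are lost — a downscale-then-upscale (mosaic) effect.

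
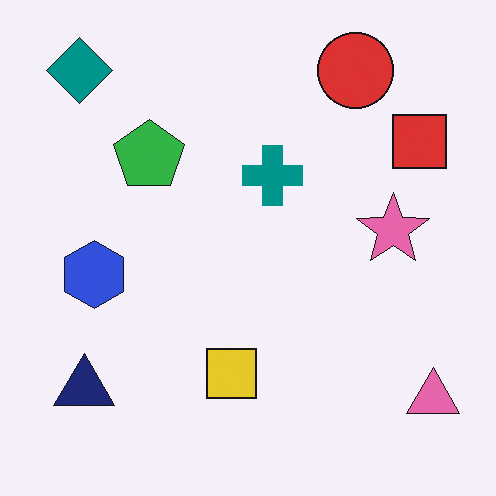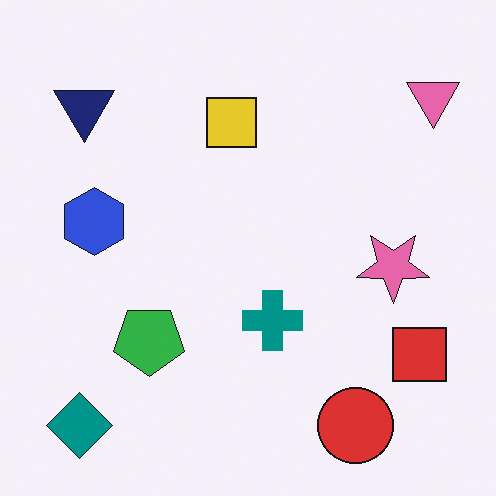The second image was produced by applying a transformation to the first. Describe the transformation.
This is the original image flipped vertically (top ↔ bottom).

The teal diamond is in the top-left of the first image and the bottom-left of the second — shapes on opposite sides of the horizontal midline have swapped in a mirror flip.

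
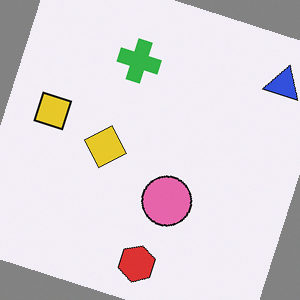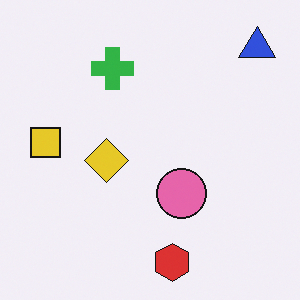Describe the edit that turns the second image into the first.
It was rotated clockwise by a clearly visible amount.

Every shape is tilted by the same angle and the image corners show triangular fill wedges — a whole-image rotation by a non-right angle.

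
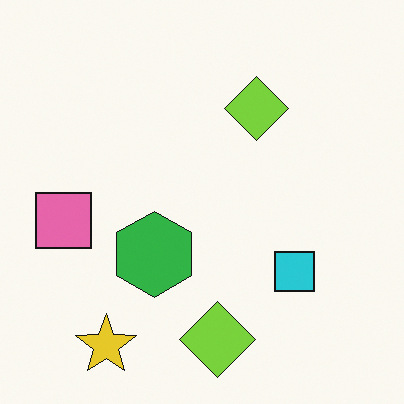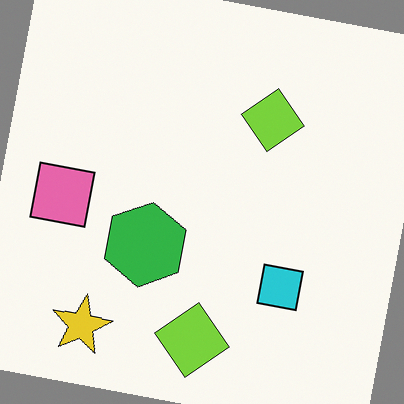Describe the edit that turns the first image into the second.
The second image is the first rotated clockwise by a few degrees.

Every shape is tilted by the same angle and the image corners show triangular fill wedges — a whole-image rotation by a non-right angle.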